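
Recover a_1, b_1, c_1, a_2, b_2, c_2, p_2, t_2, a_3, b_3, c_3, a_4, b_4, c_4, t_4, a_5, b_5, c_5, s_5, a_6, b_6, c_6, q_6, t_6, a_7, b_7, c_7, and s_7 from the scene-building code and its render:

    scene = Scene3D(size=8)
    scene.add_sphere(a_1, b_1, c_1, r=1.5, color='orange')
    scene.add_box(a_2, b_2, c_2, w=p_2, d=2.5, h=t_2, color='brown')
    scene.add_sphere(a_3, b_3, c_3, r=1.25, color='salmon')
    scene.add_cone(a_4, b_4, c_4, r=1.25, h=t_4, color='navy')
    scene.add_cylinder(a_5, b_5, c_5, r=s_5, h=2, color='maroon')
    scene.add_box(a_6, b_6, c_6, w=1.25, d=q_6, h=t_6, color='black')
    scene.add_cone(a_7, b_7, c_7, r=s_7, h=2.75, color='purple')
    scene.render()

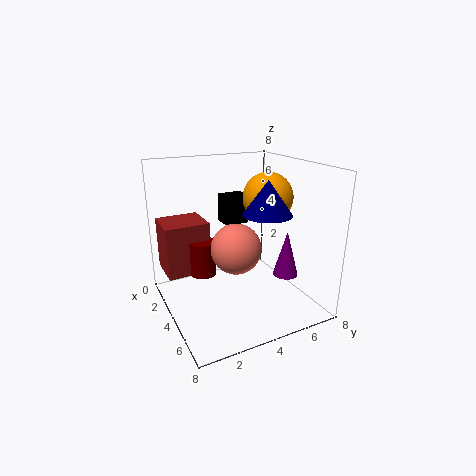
a_1 = 3; b_1 = 6.5; c_1 = 5.75; a_2 = 0.75; b_2 = 0.25; c_2 = 1.75; p_2 = 2.25; t_2 = 3; a_3 = 5.75; b_3 = 3; c_3 = 4.25; a_4 = 5.75; b_4 = 4.75; c_4 = 5.75; t_4 = 1.75; a_5 = 3; b_5 = 2.25; c_5 = 1.75; s_5 = 0.75; a_6 = 0.75; b_6 = 4.25; c_6 = 4; q_6 = 1.5; t_6 = 1.75; a_7 = 4.5; b_7 = 7; c_7 = 1.25; s_7 = 0.75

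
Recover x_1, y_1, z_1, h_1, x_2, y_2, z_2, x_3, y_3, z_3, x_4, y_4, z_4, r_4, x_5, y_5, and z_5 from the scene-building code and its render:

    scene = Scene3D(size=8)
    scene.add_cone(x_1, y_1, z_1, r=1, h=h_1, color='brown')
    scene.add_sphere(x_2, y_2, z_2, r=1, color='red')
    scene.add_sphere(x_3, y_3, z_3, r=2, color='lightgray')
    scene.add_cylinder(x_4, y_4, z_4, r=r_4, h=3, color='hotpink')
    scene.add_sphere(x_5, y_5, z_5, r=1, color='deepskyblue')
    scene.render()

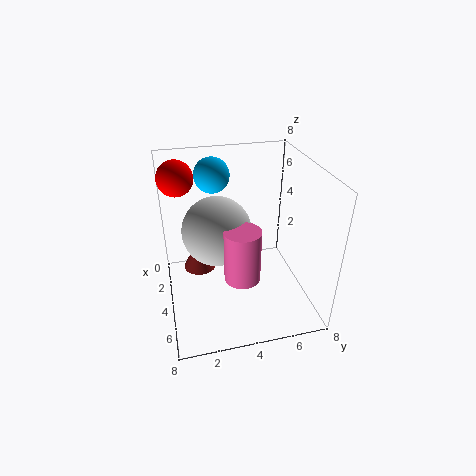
x_1 = 2
y_1 = 2
z_1 = 1
h_1 = 2
x_2 = 2
y_2 = 1
z_2 = 7
x_3 = 3
y_3 = 3
z_3 = 4
x_4 = 5
y_4 = 4
z_4 = 2
r_4 = 1
x_5 = 2
y_5 = 3
z_5 = 7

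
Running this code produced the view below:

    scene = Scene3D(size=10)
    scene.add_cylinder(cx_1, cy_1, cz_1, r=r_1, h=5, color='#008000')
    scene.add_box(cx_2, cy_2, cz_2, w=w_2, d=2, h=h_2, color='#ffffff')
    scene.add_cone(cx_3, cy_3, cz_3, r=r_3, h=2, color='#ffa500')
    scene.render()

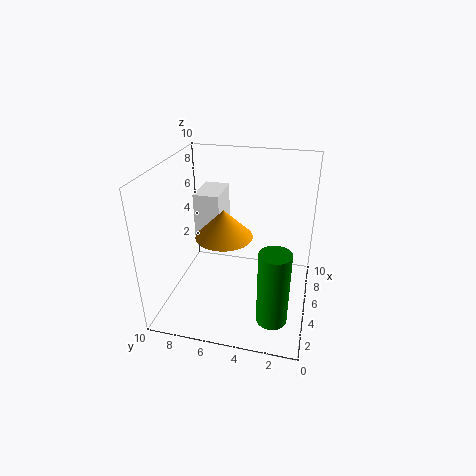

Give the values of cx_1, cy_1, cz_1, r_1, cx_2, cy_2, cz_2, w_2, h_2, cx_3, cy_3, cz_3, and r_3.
cx_1 = 2; cy_1 = 2; cz_1 = 1; r_1 = 1; cx_2 = 7; cy_2 = 7; cz_2 = 3; w_2 = 3; h_2 = 4; cx_3 = 5; cy_3 = 6; cz_3 = 5; r_3 = 2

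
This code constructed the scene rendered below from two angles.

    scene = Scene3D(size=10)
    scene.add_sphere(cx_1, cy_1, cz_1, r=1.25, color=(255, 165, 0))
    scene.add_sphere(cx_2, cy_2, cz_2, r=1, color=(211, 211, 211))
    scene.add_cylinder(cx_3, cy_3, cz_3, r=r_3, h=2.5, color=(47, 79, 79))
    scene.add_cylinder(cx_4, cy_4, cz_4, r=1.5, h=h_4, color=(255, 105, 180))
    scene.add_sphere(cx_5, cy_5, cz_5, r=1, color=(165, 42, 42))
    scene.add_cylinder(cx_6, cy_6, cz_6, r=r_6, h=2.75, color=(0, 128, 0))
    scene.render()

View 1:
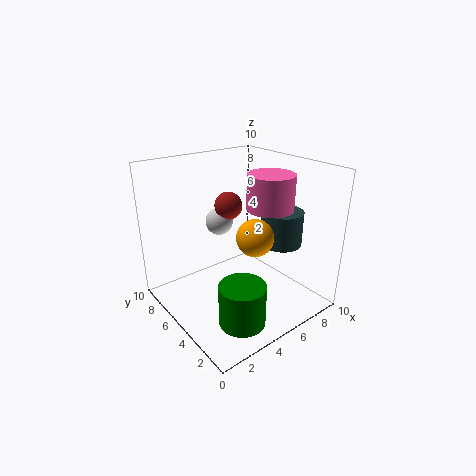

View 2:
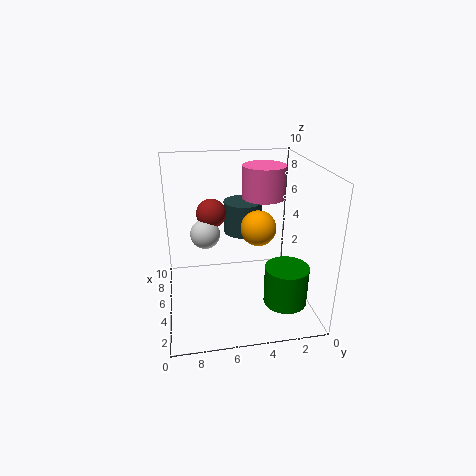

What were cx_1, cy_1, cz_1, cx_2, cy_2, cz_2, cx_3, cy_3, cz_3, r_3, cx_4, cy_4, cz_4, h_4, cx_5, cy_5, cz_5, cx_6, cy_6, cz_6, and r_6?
cx_1 = 5.25, cy_1 = 3.5, cz_1 = 5.5, cx_2 = 5, cy_2 = 7.25, cz_2 = 5.5, cx_3 = 8.25, cy_3 = 4, cz_3 = 4, r_3 = 1.5, cx_4 = 6, cy_4 = 3, cz_4 = 7.5, h_4 = 2.25, cx_5 = 5.5, cy_5 = 6.75, cz_5 = 6.75, cx_6 = 3, cy_6 = 2, cz_6 = 0.75, r_6 = 1.5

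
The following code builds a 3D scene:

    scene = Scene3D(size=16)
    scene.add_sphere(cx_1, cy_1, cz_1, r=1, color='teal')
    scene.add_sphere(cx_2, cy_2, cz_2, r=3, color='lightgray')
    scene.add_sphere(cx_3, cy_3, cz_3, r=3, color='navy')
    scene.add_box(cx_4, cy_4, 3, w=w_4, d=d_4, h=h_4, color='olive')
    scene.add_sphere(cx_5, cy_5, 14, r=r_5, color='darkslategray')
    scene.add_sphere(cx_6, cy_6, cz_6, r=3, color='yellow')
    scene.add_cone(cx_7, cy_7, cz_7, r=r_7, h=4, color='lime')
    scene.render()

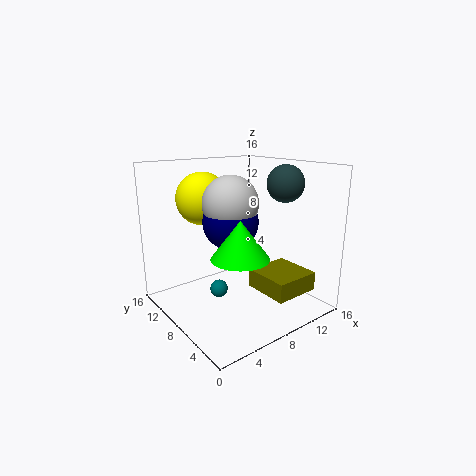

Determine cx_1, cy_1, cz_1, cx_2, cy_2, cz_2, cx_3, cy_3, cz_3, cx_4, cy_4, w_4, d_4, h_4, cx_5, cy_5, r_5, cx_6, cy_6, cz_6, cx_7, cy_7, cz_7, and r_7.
cx_1 = 6, cy_1 = 9, cz_1 = 2, cx_2 = 7, cy_2 = 8, cz_2 = 12, cx_3 = 7, cy_3 = 8, cz_3 = 10, cx_4 = 8, cy_4 = 1, w_4 = 5, d_4 = 5, h_4 = 2, cx_5 = 12, cy_5 = 5, r_5 = 2, cx_6 = 6, cy_6 = 12, cz_6 = 12, cx_7 = 6, cy_7 = 5, cz_7 = 7, r_7 = 3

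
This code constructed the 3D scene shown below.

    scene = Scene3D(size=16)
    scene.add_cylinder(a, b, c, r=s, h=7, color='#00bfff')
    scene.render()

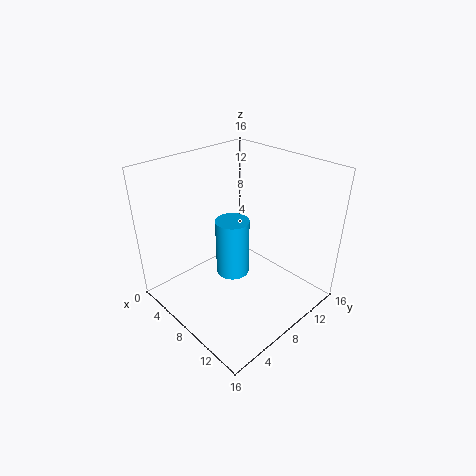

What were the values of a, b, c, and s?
a = 6, b = 9, c = 2, s = 2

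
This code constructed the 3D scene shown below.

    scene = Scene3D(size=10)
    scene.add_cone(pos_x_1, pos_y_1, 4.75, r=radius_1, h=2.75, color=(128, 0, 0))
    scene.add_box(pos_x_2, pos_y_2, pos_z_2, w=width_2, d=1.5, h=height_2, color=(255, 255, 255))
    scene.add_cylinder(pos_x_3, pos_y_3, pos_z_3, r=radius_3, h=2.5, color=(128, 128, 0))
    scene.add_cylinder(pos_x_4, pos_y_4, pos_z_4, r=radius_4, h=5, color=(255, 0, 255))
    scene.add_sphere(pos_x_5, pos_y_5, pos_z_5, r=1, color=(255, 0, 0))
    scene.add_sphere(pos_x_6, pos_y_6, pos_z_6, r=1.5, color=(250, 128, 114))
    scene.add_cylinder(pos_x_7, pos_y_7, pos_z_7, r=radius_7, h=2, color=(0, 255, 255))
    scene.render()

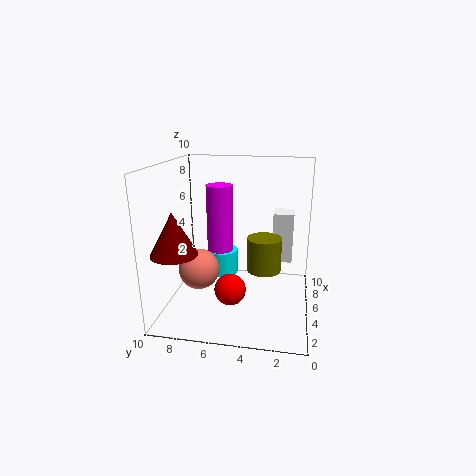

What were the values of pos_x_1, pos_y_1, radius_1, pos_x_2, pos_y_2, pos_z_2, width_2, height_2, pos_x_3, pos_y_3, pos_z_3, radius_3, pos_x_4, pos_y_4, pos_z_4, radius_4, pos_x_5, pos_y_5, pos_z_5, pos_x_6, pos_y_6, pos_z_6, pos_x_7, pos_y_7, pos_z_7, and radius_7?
pos_x_1 = 2, pos_y_1 = 8.5, radius_1 = 1.5, pos_x_2 = 7, pos_y_2 = 1.25, pos_z_2 = 2.5, width_2 = 1.75, height_2 = 3.75, pos_x_3 = 6, pos_y_3 = 3.25, pos_z_3 = 2.25, radius_3 = 1.25, pos_x_4 = 7, pos_y_4 = 6.75, pos_z_4 = 3.25, radius_4 = 1, pos_x_5 = 2.25, pos_y_5 = 5, pos_z_5 = 2.5, pos_x_6 = 5.25, pos_y_6 = 8, pos_z_6 = 2.25, pos_x_7 = 8.75, pos_y_7 = 7, pos_z_7 = 0.5, radius_7 = 1.25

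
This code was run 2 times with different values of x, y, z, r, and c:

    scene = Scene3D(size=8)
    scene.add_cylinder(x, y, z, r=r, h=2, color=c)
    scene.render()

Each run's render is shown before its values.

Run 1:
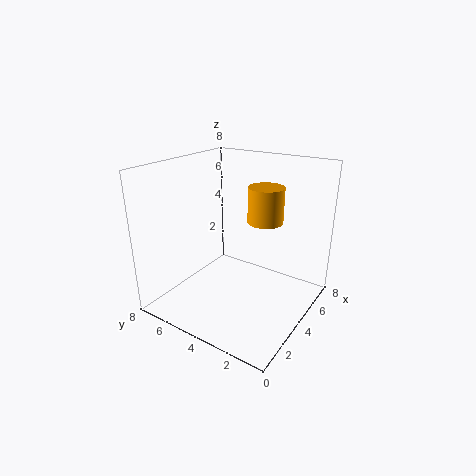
x = 5.25, y = 3, z = 4.75, r = 1, c = 'orange'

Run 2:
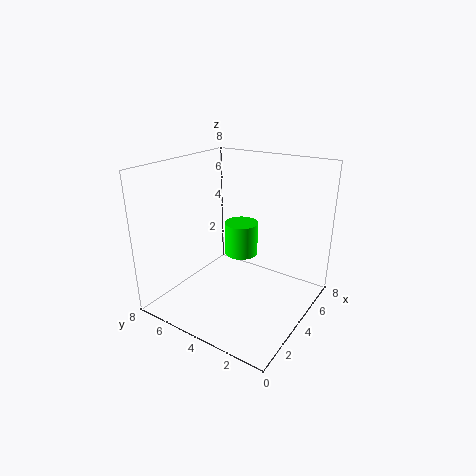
x = 5.5, y = 4.75, z = 2.25, r = 1, c = 'lime'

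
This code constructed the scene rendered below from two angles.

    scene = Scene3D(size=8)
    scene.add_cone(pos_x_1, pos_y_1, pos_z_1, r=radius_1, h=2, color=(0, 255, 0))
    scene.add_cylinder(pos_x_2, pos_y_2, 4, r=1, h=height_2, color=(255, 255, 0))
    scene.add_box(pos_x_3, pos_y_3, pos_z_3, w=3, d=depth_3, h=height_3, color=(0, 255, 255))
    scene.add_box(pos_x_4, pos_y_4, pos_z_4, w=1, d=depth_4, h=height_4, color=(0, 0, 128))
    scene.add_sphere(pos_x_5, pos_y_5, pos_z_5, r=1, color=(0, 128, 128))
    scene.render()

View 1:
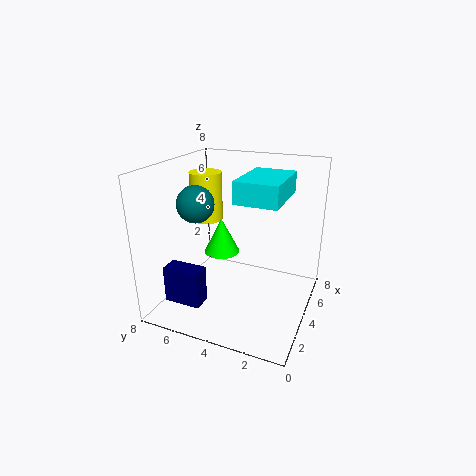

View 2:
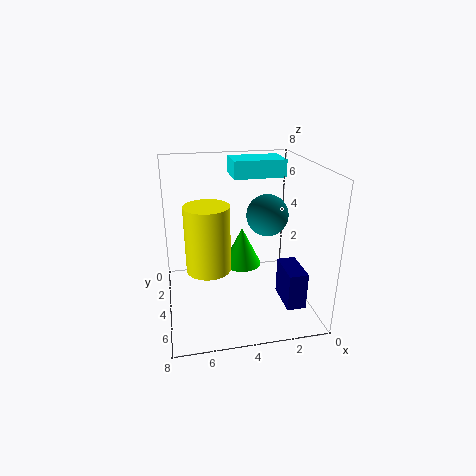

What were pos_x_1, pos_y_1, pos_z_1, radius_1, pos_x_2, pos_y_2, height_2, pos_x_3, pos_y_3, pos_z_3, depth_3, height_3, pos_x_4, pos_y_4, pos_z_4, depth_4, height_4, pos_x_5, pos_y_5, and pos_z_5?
pos_x_1 = 4
pos_y_1 = 5
pos_z_1 = 3
radius_1 = 1
pos_x_2 = 6
pos_y_2 = 7
height_2 = 3
pos_x_3 = 1
pos_y_3 = 1
pos_z_3 = 7
depth_3 = 2
height_3 = 1
pos_x_4 = 1
pos_y_4 = 5
pos_z_4 = 1
depth_4 = 2
height_4 = 2
pos_x_5 = 3
pos_y_5 = 6
pos_z_5 = 6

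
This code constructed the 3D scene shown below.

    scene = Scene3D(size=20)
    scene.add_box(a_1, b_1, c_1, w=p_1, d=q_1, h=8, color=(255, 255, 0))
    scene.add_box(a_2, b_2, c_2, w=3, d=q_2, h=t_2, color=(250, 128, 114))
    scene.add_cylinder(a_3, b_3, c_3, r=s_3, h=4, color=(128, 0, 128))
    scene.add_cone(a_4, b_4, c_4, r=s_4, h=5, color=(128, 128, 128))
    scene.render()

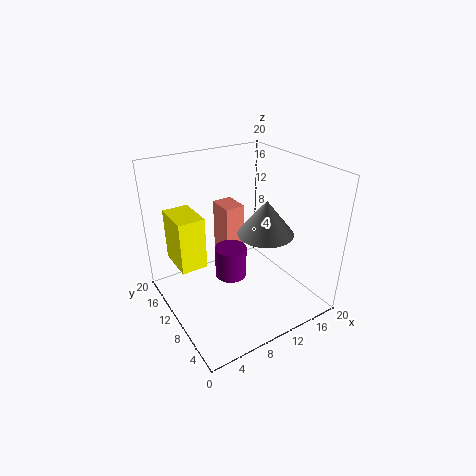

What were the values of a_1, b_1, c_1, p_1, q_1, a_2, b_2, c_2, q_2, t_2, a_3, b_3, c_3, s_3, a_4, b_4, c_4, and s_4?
a_1 = 3, b_1 = 14, c_1 = 4, p_1 = 4, q_1 = 6, a_2 = 10, b_2 = 13, c_2 = 5, q_2 = 4, t_2 = 8, a_3 = 7, b_3 = 7, c_3 = 7, s_3 = 2, a_4 = 14, b_4 = 9, c_4 = 10, s_4 = 4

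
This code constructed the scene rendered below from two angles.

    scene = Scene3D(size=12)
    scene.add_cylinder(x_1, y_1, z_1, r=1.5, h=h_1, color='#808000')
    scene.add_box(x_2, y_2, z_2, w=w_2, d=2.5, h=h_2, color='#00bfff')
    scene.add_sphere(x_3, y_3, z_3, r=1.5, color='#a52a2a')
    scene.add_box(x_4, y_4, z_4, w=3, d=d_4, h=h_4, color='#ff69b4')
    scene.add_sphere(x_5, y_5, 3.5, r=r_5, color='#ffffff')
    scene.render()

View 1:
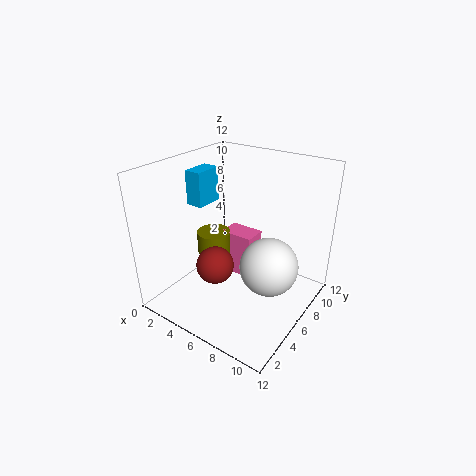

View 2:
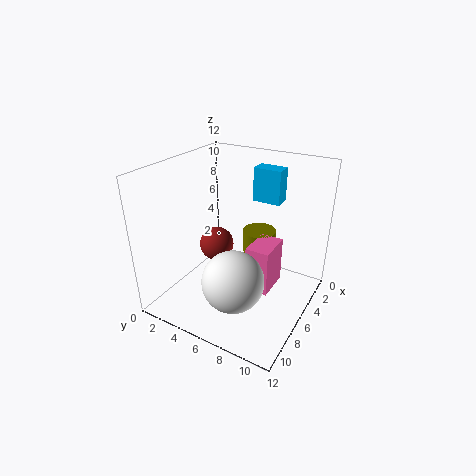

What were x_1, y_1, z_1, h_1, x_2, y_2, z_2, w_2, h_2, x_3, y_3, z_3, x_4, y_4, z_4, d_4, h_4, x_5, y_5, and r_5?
x_1 = 3
y_1 = 6.5
z_1 = 3.5
h_1 = 2
x_2 = 1
y_2 = 5.5
z_2 = 8
w_2 = 1.5
h_2 = 3
x_3 = 5.5
y_3 = 3.5
z_3 = 4.5
x_4 = 3.5
y_4 = 7
z_4 = 1.5
d_4 = 2
h_4 = 4
x_5 = 8.5
y_5 = 7
r_5 = 2.5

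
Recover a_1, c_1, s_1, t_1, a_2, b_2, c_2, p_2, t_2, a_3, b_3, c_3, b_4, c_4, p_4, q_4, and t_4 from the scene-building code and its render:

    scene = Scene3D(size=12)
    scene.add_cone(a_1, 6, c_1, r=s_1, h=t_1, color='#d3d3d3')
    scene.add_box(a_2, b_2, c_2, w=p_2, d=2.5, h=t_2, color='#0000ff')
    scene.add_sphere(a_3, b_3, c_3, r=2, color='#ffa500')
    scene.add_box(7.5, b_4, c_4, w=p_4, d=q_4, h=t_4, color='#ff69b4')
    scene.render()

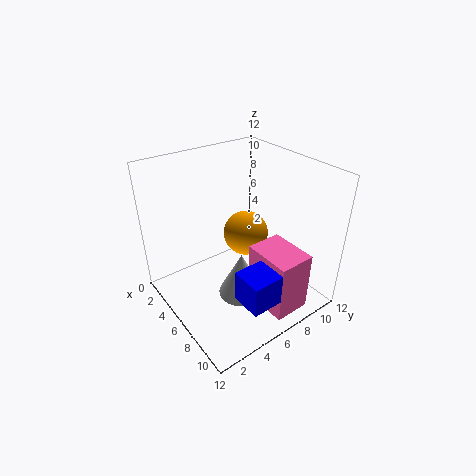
a_1 = 6.5; c_1 = 0.5; s_1 = 2; t_1 = 4; a_2 = 9; b_2 = 3.5; c_2 = 3; p_2 = 2.5; t_2 = 2.5; a_3 = 4.5; b_3 = 8; c_3 = 5; b_4 = 6; c_4 = 1; p_4 = 4; q_4 = 3; t_4 = 5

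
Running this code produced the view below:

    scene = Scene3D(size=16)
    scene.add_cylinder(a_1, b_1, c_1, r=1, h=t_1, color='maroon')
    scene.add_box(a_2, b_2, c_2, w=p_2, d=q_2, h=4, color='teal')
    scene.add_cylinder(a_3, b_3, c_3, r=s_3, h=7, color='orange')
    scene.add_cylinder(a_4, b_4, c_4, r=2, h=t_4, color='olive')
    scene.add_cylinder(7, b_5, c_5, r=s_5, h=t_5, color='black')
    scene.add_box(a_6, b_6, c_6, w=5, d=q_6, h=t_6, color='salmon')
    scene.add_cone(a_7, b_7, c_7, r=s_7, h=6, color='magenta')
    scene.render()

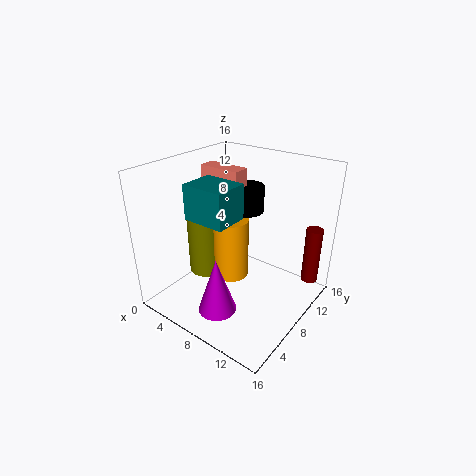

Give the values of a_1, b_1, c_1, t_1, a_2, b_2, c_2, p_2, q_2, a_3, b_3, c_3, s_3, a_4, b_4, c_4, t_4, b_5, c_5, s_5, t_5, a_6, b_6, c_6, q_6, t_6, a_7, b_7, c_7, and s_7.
a_1 = 14
b_1 = 15
c_1 = 1
t_1 = 7
a_2 = 3
b_2 = 5
c_2 = 10
p_2 = 5
q_2 = 4
a_3 = 7
b_3 = 8
c_3 = 3
s_3 = 2
a_4 = 4
b_4 = 7
c_4 = 3
t_4 = 7
b_5 = 11
c_5 = 10
s_5 = 2
t_5 = 3
a_6 = 2
b_6 = 9
c_6 = 11
q_6 = 2
t_6 = 4
a_7 = 9
b_7 = 3
c_7 = 2
s_7 = 2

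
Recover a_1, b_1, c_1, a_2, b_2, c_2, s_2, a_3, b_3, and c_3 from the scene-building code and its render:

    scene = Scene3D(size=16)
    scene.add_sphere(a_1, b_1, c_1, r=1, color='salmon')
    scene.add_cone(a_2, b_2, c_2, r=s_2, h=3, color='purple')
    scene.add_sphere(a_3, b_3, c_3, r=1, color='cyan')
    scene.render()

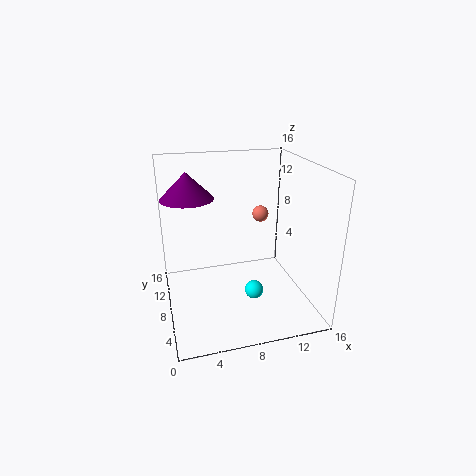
a_1 = 12, b_1 = 12, c_1 = 9, a_2 = 3, b_2 = 11, c_2 = 12, s_2 = 3, a_3 = 9, b_3 = 5, c_3 = 3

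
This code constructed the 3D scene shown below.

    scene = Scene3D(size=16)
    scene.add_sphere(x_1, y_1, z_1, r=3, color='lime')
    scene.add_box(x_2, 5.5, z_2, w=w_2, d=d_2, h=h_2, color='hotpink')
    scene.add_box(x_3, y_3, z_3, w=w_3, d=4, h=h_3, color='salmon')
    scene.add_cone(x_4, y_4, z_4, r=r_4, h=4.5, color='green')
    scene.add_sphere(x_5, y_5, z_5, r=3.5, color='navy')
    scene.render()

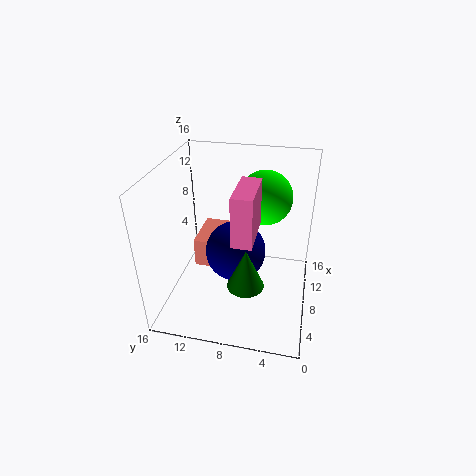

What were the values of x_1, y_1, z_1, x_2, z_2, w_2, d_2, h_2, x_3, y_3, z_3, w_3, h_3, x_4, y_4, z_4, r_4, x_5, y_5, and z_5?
x_1 = 10.5; y_1 = 5.5; z_1 = 12; x_2 = 2.5; z_2 = 10.5; w_2 = 5; d_2 = 2; h_2 = 5; x_3 = 8.5; y_3 = 9.5; z_3 = 3; w_3 = 5.5; h_3 = 3.5; x_4 = 5; y_4 = 6.5; z_4 = 4; r_4 = 2; x_5 = 9; y_5 = 8.5; z_5 = 5.5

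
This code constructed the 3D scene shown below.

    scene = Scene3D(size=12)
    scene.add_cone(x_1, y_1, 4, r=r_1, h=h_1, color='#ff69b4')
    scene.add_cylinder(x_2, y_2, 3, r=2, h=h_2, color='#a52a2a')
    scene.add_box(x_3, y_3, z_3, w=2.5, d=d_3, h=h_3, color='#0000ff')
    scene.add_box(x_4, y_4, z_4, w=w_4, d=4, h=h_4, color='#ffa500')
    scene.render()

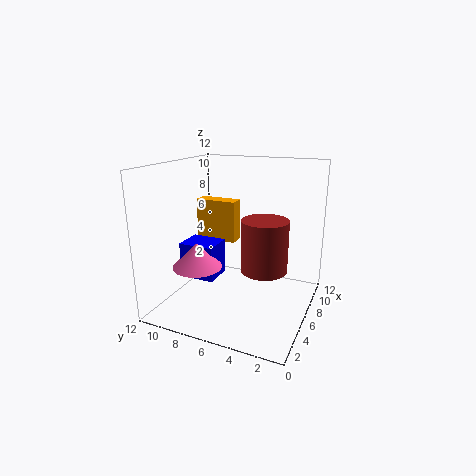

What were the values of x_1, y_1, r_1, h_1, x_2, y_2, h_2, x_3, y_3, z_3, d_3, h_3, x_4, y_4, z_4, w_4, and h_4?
x_1 = 3.5, y_1 = 8.5, r_1 = 2, h_1 = 2, x_2 = 7, y_2 = 4, h_2 = 4.5, x_3 = 4, y_3 = 7.5, z_3 = 2.5, d_3 = 3, h_3 = 3, x_4 = 9.5, y_4 = 8, z_4 = 4, w_4 = 1.5, h_4 = 4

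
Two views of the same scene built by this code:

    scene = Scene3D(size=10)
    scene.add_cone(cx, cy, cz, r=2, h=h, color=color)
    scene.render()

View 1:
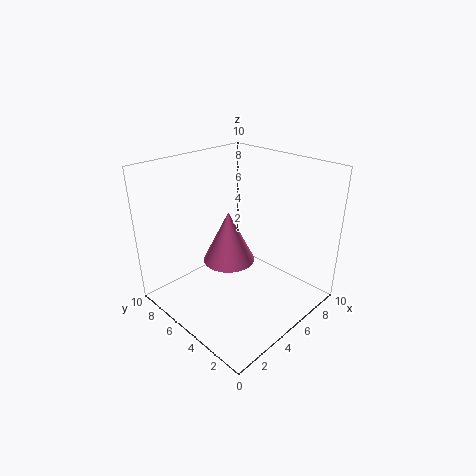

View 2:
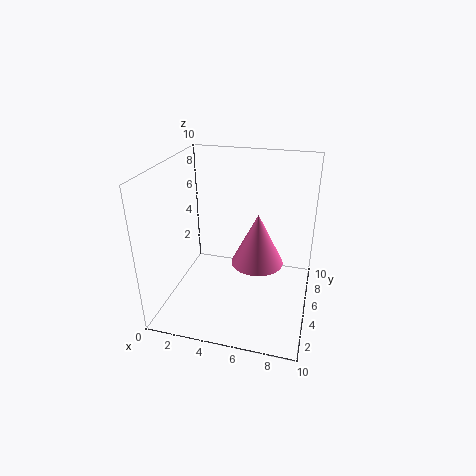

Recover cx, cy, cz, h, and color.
cx = 6
cy = 7
cz = 2
h = 4
color = 'hotpink'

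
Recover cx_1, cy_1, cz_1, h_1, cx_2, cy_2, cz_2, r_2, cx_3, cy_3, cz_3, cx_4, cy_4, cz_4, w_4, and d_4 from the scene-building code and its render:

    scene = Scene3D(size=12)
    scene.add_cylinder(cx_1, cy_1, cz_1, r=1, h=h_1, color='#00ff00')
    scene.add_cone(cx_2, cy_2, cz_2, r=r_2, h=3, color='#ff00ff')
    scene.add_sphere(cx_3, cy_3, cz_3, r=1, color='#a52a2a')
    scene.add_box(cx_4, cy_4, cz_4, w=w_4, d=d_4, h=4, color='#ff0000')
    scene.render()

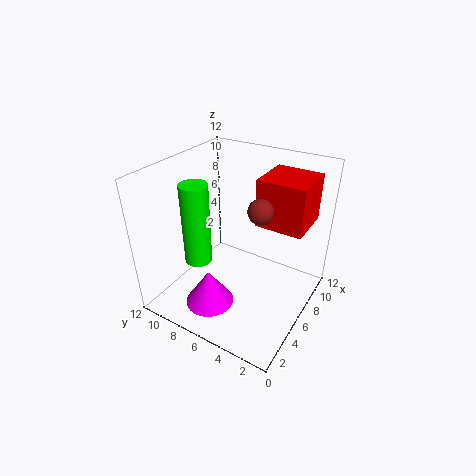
cx_1 = 2; cy_1 = 7; cz_1 = 6; h_1 = 6; cx_2 = 3; cy_2 = 7; cz_2 = 1; r_2 = 2; cx_3 = 6; cy_3 = 4; cz_3 = 9; cx_4 = 7; cy_4 = 1; cz_4 = 7; w_4 = 4; d_4 = 4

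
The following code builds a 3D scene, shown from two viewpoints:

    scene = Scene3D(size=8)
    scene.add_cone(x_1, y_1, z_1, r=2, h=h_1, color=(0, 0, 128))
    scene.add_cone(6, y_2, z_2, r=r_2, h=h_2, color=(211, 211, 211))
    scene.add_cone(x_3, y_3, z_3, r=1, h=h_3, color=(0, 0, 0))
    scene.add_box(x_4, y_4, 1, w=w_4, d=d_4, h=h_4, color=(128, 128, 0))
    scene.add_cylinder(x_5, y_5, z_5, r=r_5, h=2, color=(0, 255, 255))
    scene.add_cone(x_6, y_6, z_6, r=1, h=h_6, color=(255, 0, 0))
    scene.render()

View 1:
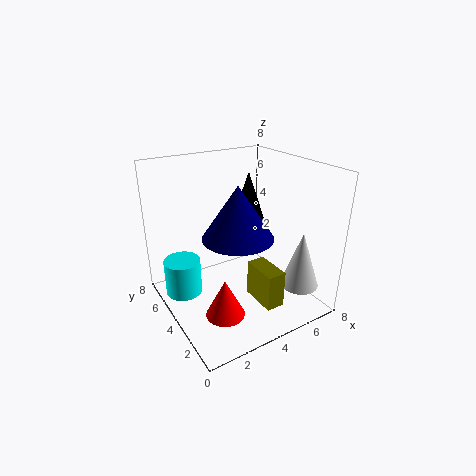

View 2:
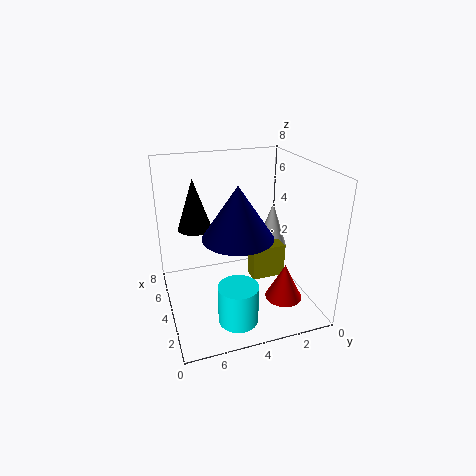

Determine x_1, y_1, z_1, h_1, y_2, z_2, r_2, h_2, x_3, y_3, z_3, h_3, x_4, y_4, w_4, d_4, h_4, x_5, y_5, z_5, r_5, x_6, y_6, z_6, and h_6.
x_1 = 4, y_1 = 4, z_1 = 4, h_1 = 3, y_2 = 1, z_2 = 2, r_2 = 1, h_2 = 3, x_3 = 6, y_3 = 6, z_3 = 4, h_3 = 3, x_4 = 4, y_4 = 1, w_4 = 1, d_4 = 2, h_4 = 2, x_5 = 1, y_5 = 5, z_5 = 1, r_5 = 1, x_6 = 2, y_6 = 2, z_6 = 1, h_6 = 2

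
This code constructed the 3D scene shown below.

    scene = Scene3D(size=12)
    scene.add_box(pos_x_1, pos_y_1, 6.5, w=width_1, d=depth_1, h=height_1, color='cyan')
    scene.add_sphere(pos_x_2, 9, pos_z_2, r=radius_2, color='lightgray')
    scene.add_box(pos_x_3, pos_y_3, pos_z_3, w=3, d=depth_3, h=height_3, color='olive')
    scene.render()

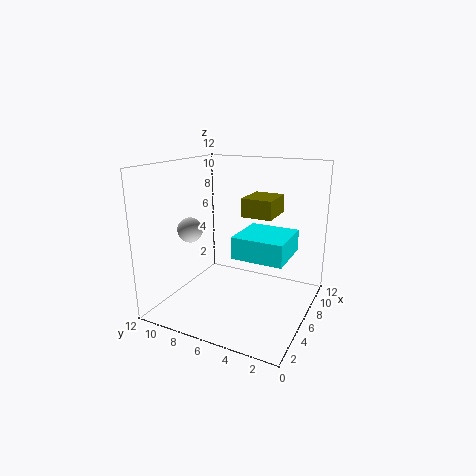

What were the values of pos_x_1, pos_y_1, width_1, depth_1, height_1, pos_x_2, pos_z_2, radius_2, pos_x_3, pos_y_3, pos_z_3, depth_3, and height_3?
pos_x_1 = 1, pos_y_1 = 0.5, width_1 = 3.5, depth_1 = 3.5, height_1 = 1.5, pos_x_2 = 3.5, pos_z_2 = 7, radius_2 = 1, pos_x_3 = 5.5, pos_y_3 = 3, pos_z_3 = 8, depth_3 = 2.5, height_3 = 1.5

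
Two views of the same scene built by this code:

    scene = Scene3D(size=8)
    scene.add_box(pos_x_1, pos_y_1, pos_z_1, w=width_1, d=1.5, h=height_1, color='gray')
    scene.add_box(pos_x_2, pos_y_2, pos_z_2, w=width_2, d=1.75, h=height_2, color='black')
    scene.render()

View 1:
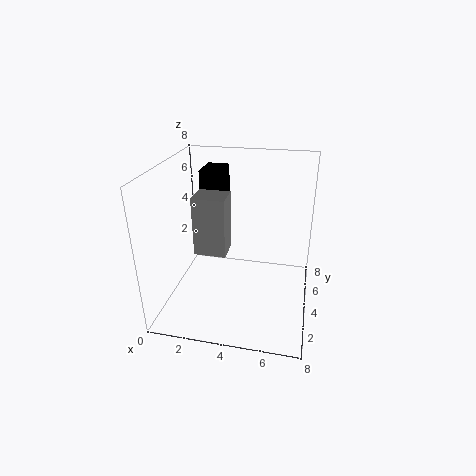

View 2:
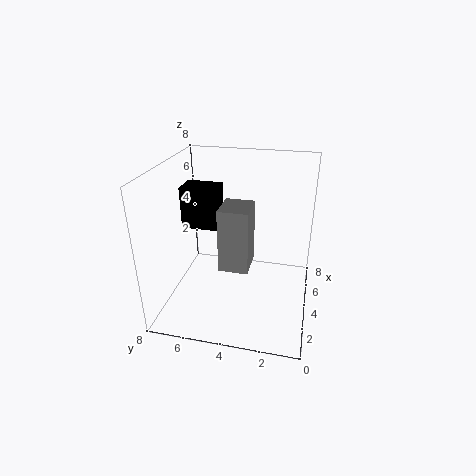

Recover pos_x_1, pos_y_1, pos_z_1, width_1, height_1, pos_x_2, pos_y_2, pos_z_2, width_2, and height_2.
pos_x_1 = 1.75; pos_y_1 = 3; pos_z_1 = 3.25; width_1 = 1.75; height_1 = 3.25; pos_x_2 = 1.75; pos_y_2 = 4.5; pos_z_2 = 5.5; width_2 = 1.25; height_2 = 2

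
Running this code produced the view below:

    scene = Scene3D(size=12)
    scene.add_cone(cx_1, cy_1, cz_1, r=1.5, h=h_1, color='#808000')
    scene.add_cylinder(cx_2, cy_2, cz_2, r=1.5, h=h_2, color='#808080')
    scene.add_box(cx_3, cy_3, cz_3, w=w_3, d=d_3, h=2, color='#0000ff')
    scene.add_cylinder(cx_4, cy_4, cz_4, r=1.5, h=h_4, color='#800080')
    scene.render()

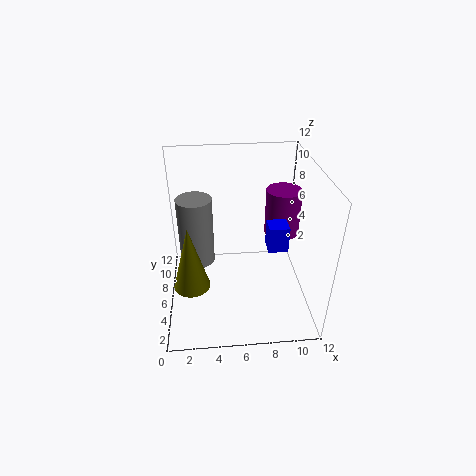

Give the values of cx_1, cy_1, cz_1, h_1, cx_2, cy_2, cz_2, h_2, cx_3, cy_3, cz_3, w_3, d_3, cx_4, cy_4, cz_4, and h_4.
cx_1 = 2
cy_1 = 4.5
cz_1 = 2.5
h_1 = 5.5
cx_2 = 2.5
cy_2 = 7.5
cz_2 = 3
h_2 = 6
cx_3 = 8
cy_3 = 3
cz_3 = 6.5
w_3 = 1.5
d_3 = 1.5
cx_4 = 10
cy_4 = 7.5
cz_4 = 5.5
h_4 = 4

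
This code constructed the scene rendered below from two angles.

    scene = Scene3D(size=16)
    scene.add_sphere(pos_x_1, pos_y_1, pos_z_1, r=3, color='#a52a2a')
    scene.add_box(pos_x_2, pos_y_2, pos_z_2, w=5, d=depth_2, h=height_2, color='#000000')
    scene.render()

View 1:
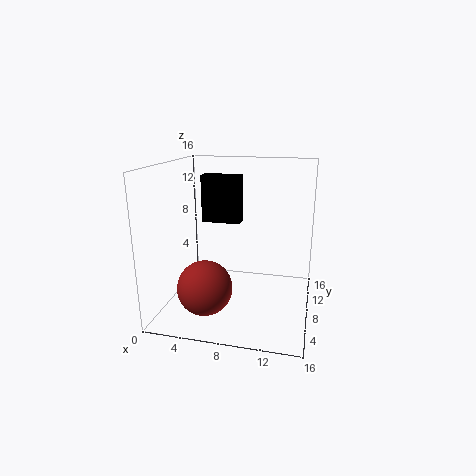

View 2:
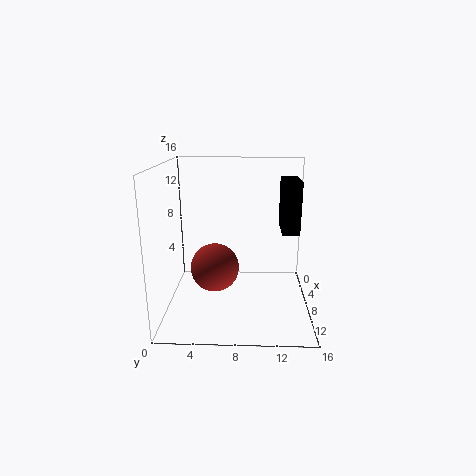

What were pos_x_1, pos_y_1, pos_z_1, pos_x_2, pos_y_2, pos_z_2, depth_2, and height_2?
pos_x_1 = 5, pos_y_1 = 5, pos_z_1 = 3, pos_x_2 = 2, pos_y_2 = 13, pos_z_2 = 8, depth_2 = 2, height_2 = 6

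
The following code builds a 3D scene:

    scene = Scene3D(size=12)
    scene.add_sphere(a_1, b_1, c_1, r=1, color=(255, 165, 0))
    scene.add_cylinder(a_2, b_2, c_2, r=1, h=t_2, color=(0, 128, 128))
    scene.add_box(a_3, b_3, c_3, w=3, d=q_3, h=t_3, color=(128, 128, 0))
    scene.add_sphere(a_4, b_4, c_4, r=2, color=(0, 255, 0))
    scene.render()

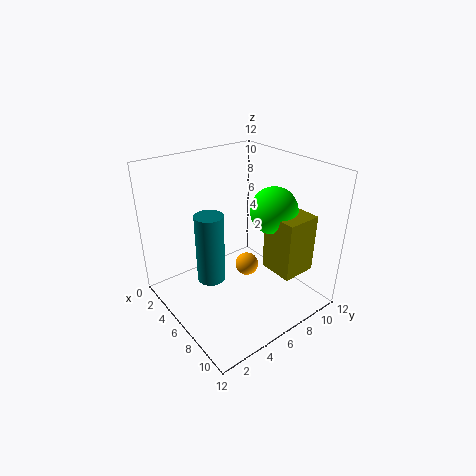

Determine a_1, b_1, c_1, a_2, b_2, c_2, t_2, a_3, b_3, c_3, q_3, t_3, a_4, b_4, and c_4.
a_1 = 6, b_1 = 7, c_1 = 3, a_2 = 8, b_2 = 2, c_2 = 5, t_2 = 5, a_3 = 7, b_3 = 8, c_3 = 3, q_3 = 3, t_3 = 5, a_4 = 7, b_4 = 9, c_4 = 8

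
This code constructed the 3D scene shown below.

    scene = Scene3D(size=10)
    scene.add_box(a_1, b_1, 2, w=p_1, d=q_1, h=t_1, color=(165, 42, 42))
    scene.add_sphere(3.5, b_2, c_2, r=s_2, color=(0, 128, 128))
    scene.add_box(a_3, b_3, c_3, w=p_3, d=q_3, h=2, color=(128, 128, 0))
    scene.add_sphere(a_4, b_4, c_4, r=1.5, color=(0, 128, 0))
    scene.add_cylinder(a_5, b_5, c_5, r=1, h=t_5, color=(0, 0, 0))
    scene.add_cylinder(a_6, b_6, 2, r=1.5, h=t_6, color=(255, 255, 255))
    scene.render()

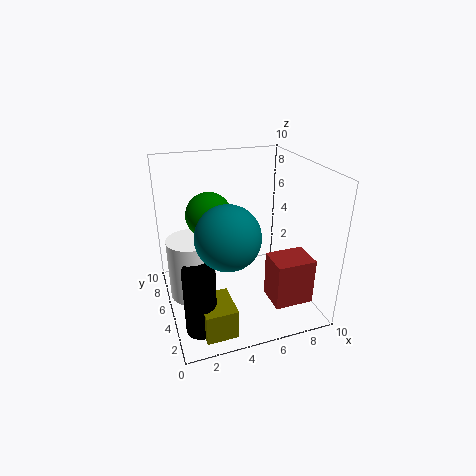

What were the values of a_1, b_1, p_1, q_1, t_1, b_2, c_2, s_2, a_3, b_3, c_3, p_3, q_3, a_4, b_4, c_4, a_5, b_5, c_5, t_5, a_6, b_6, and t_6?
a_1 = 6, b_1 = 0.5, p_1 = 2.5, q_1 = 2, t_1 = 3, b_2 = 2.5, c_2 = 6.5, s_2 = 2, a_3 = 1.5, b_3 = 0.5, c_3 = 0.5, p_3 = 2, q_3 = 2.5, a_4 = 3, b_4 = 5, c_4 = 7, a_5 = 1.5, b_5 = 2, c_5 = 0.5, t_5 = 4.5, a_6 = 1.5, b_6 = 4, t_6 = 4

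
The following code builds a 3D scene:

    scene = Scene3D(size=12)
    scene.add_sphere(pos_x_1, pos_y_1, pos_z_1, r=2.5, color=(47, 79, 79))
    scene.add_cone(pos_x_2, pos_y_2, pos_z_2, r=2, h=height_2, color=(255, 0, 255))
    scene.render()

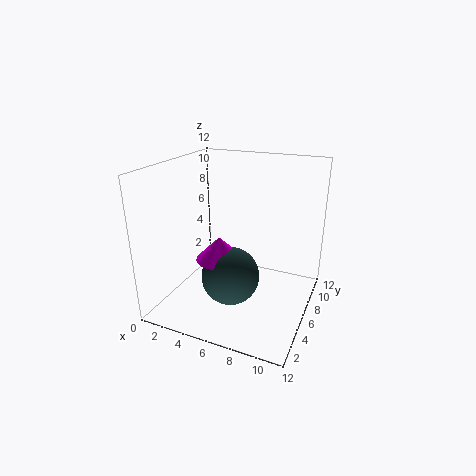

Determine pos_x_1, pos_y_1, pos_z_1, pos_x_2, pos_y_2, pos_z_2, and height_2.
pos_x_1 = 5.5
pos_y_1 = 5.5
pos_z_1 = 2.5
pos_x_2 = 4.5
pos_y_2 = 5.5
pos_z_2 = 4
height_2 = 2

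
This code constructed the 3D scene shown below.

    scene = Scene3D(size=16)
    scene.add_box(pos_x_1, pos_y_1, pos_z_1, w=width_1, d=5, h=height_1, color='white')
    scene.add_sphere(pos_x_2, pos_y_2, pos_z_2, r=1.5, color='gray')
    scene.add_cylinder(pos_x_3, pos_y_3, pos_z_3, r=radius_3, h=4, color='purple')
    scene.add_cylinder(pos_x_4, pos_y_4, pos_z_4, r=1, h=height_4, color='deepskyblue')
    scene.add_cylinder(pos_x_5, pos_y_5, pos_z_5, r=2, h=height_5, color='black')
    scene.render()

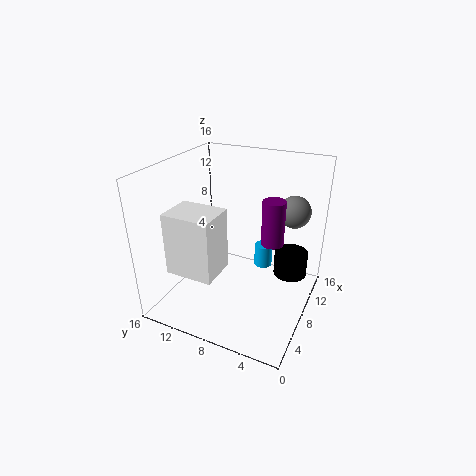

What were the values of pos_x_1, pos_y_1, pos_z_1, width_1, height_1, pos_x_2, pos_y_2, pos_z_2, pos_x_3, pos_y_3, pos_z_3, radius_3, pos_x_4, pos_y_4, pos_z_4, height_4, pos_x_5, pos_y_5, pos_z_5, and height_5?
pos_x_1 = 1.5, pos_y_1 = 8, pos_z_1 = 6, width_1 = 4, height_1 = 6.5, pos_x_2 = 6.5, pos_y_2 = 1.5, pos_z_2 = 13, pos_x_3 = 3.5, pos_y_3 = 2.5, pos_z_3 = 11, radius_3 = 1, pos_x_4 = 9.5, pos_y_4 = 5.5, pos_z_4 = 4.5, height_4 = 2.5, pos_x_5 = 12.5, pos_y_5 = 3, pos_z_5 = 2, height_5 = 3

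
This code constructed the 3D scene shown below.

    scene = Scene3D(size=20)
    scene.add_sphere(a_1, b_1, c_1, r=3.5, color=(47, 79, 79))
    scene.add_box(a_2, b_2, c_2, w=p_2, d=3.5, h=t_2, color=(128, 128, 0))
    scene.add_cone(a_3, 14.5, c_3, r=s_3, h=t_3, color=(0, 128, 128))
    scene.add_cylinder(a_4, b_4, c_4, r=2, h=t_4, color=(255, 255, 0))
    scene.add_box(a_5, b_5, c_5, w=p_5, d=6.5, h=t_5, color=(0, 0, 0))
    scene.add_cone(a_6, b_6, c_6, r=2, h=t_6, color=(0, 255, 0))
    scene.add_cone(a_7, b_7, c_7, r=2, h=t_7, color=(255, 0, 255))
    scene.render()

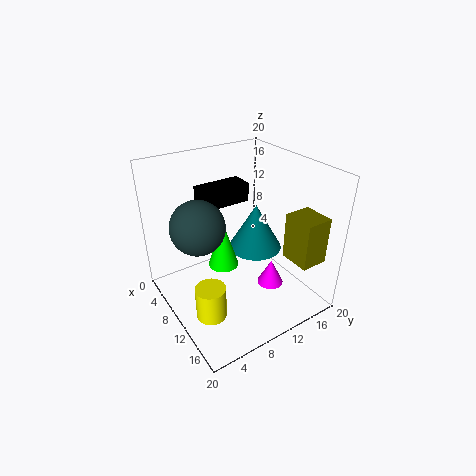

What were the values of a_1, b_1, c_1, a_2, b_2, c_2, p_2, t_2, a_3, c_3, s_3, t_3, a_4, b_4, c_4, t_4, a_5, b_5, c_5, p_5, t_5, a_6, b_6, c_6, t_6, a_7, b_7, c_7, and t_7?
a_1 = 10, b_1 = 4, c_1 = 13.5, a_2 = 16, b_2 = 13, c_2 = 9.5, p_2 = 4, t_2 = 6, a_3 = 8, c_3 = 6, s_3 = 4, t_3 = 7, a_4 = 13.5, b_4 = 3.5, c_4 = 2, t_4 = 4.5, a_5 = 6.5, b_5 = 5.5, c_5 = 15, p_5 = 3, t_5 = 2.5, a_6 = 11, b_6 = 7, c_6 = 7.5, t_6 = 6.5, a_7 = 11, b_7 = 15.5, c_7 = 0.5, t_7 = 4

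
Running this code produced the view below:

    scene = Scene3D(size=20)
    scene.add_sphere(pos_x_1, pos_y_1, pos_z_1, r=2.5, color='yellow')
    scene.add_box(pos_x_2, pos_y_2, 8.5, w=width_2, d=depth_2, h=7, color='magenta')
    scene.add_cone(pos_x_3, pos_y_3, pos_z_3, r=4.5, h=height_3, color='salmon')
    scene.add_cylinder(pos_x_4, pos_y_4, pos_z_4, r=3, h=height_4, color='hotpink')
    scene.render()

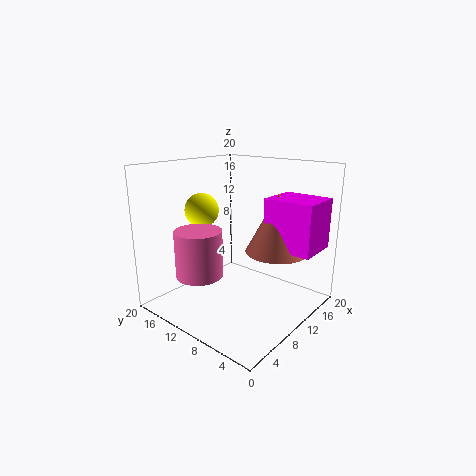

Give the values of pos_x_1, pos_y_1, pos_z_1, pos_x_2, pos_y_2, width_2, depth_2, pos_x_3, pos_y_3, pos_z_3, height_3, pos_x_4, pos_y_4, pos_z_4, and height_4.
pos_x_1 = 9.5; pos_y_1 = 16.5; pos_z_1 = 13; pos_x_2 = 12.5; pos_y_2 = 0.5; width_2 = 6; depth_2 = 7; pos_x_3 = 14.5; pos_y_3 = 6.5; pos_z_3 = 7.5; height_3 = 8.5; pos_x_4 = 3.5; pos_y_4 = 11; pos_z_4 = 6.5; height_4 = 6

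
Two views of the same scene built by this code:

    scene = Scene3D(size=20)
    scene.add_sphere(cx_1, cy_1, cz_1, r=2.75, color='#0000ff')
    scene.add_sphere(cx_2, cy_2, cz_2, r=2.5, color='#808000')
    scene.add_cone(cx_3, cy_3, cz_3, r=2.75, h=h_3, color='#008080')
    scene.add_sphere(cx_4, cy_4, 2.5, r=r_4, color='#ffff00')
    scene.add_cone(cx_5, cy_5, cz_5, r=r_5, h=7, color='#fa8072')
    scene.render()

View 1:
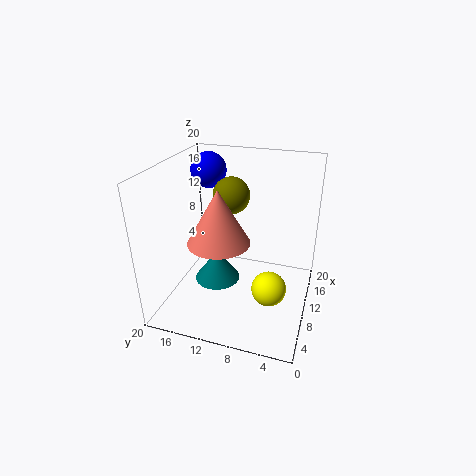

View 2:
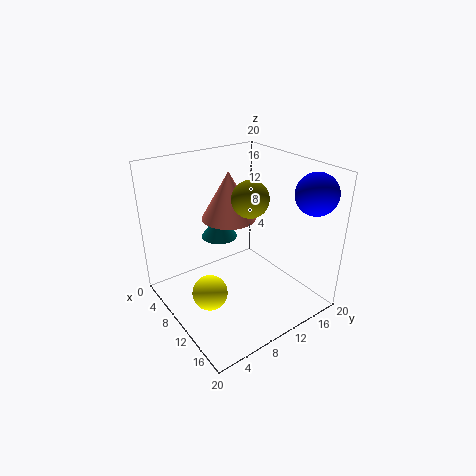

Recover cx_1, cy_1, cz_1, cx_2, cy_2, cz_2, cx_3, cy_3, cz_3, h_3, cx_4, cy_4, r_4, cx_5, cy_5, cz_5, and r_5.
cx_1 = 17
cy_1 = 17
cz_1 = 17
cx_2 = 11
cy_2 = 11.25
cz_2 = 15.75
cx_3 = 4
cy_3 = 10.75
cz_3 = 7.5
h_3 = 3.75
cx_4 = 9.75
cy_4 = 5.25
r_4 = 2.5
cx_5 = 6
cy_5 = 11.25
cz_5 = 11.25
r_5 = 4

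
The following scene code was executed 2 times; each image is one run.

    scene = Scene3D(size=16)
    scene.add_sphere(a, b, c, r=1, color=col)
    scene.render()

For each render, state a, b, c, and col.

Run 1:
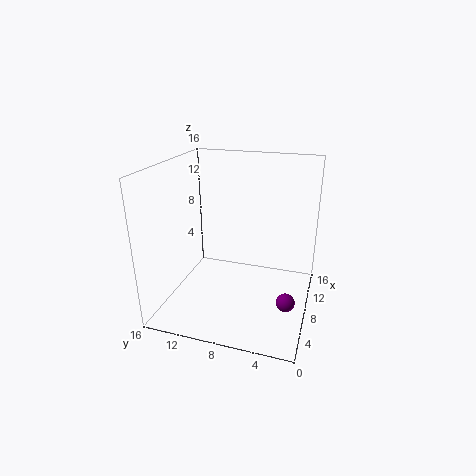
a = 6
b = 2
c = 2
col = 'purple'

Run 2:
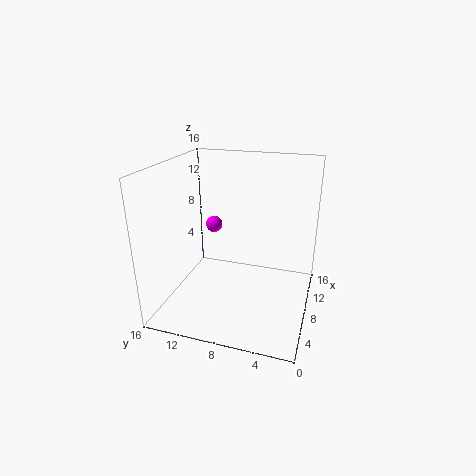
a = 11
b = 12
c = 8
col = 'magenta'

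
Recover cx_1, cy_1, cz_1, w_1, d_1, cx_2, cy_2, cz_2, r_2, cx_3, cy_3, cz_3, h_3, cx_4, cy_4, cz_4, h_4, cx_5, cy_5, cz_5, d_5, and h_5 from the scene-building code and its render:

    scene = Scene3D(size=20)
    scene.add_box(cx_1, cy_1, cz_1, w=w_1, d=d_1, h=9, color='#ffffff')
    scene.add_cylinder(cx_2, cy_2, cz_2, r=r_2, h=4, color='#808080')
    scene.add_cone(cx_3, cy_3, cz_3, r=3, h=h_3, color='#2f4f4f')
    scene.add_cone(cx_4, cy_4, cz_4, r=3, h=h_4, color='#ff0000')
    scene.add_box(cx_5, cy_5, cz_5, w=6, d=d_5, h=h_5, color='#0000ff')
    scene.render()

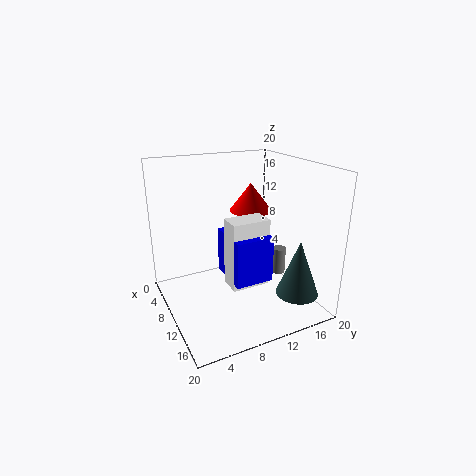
cx_1 = 12; cy_1 = 7; cz_1 = 5; w_1 = 3; d_1 = 5; cx_2 = 10; cy_2 = 17; cz_2 = 3; r_2 = 1; cx_3 = 15; cy_3 = 17; cz_3 = 2; h_3 = 8; cx_4 = 8; cy_4 = 13; cz_4 = 13; h_4 = 4; cx_5 = 10; cy_5 = 7; cz_5 = 6; d_5 = 5; h_5 = 6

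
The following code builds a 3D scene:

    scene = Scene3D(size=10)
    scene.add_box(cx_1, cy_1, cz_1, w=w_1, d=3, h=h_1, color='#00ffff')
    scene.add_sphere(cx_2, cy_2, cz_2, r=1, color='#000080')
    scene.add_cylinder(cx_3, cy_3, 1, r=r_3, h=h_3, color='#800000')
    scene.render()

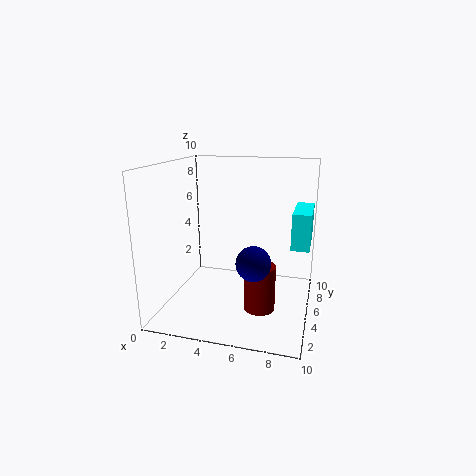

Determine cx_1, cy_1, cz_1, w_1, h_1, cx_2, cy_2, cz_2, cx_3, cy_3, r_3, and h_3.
cx_1 = 9
cy_1 = 1
cz_1 = 6
w_1 = 1
h_1 = 2
cx_2 = 7
cy_2 = 1
cz_2 = 5
cx_3 = 7
cy_3 = 3
r_3 = 1
h_3 = 3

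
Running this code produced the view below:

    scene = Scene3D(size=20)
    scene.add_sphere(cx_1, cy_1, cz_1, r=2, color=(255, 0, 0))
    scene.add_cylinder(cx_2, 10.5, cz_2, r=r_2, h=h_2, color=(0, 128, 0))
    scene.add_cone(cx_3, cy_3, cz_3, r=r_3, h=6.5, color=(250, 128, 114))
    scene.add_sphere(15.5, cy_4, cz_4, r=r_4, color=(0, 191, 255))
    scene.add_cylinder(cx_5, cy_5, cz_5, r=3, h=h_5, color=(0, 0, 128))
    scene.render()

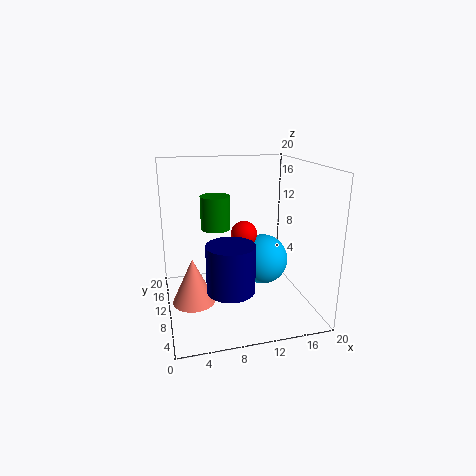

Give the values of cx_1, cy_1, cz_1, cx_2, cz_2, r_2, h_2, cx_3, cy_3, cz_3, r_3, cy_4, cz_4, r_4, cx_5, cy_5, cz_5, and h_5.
cx_1 = 12
cy_1 = 14
cz_1 = 9
cx_2 = 7
cz_2 = 11.5
r_2 = 2
h_2 = 4.5
cx_3 = 3.5
cy_3 = 10
cz_3 = 1
r_3 = 3
cy_4 = 15
cz_4 = 4
r_4 = 4
cx_5 = 7.5
cy_5 = 4
cz_5 = 5.5
h_5 = 6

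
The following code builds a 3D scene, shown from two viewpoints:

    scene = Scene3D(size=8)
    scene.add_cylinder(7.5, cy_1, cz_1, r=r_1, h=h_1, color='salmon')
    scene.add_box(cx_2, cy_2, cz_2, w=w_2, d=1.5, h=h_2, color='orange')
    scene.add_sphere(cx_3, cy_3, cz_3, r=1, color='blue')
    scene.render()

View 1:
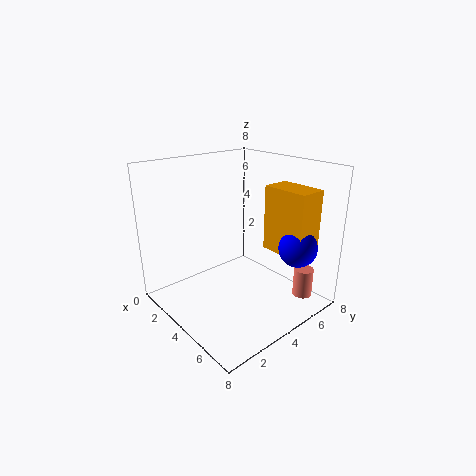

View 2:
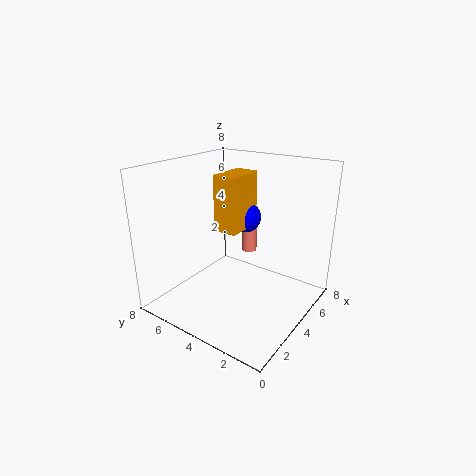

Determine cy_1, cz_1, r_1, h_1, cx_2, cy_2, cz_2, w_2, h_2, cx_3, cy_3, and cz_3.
cy_1 = 5.5; cz_1 = 1.5; r_1 = 0.5; h_1 = 1.5; cx_2 = 5; cy_2 = 5; cz_2 = 3.5; w_2 = 2.5; h_2 = 3.5; cx_3 = 7; cy_3 = 5.5; cz_3 = 4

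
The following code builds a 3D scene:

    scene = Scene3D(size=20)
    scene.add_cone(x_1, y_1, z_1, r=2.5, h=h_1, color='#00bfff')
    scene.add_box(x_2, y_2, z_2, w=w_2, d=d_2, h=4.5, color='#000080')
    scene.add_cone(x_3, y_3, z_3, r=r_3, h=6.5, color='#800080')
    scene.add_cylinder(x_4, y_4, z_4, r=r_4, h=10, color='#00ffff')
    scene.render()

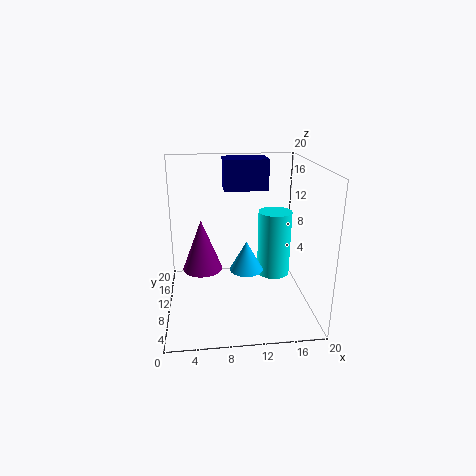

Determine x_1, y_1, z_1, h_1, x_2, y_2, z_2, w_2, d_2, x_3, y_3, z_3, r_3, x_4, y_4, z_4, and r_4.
x_1 = 11.5, y_1 = 12, z_1 = 4, h_1 = 4.5, x_2 = 8.5, y_2 = 14, z_2 = 15.5, w_2 = 6.5, d_2 = 4.5, x_3 = 5, y_3 = 6.5, z_3 = 7.5, r_3 = 2.5, x_4 = 16, y_4 = 13.5, z_4 = 2.5, r_4 = 2.5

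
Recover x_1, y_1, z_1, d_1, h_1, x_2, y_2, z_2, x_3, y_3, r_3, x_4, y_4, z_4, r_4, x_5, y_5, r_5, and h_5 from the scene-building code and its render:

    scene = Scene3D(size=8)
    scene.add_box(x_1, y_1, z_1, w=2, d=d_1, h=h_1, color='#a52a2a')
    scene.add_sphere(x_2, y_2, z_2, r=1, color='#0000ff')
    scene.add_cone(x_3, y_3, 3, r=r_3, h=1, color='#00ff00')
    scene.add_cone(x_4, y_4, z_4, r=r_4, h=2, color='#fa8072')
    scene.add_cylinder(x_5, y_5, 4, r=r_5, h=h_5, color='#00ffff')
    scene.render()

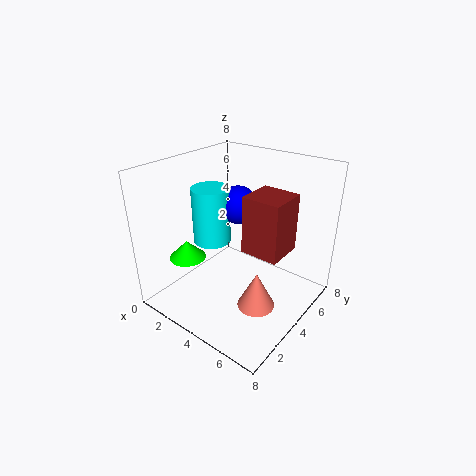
x_1 = 5; y_1 = 3; z_1 = 4; d_1 = 2; h_1 = 3; x_2 = 4; y_2 = 4; z_2 = 6; x_3 = 2; y_3 = 2; r_3 = 1; x_4 = 6; y_4 = 3; z_4 = 1; r_4 = 1; x_5 = 3; y_5 = 3; r_5 = 1; h_5 = 3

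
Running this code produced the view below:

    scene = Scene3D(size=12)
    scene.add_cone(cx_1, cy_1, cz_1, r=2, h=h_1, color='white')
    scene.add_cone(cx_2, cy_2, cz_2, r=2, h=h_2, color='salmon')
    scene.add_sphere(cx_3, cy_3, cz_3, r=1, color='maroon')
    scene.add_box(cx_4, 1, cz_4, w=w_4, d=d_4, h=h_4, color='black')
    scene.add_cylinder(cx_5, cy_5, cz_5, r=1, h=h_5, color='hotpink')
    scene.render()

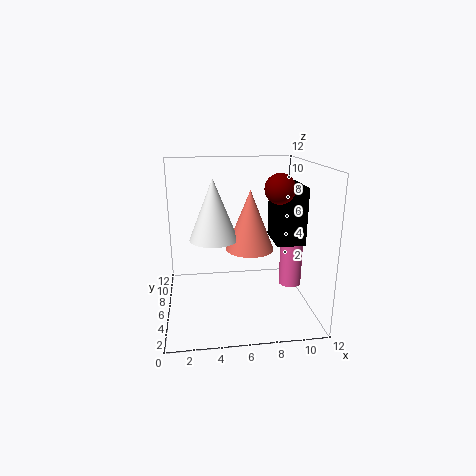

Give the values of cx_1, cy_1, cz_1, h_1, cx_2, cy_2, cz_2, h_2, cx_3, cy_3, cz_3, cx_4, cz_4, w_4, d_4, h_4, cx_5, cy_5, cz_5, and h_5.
cx_1 = 4
cy_1 = 6
cz_1 = 6
h_1 = 5
cx_2 = 7
cy_2 = 6
cz_2 = 5
h_2 = 5
cx_3 = 8
cy_3 = 1
cz_3 = 11
cx_4 = 8
cz_4 = 7
w_4 = 2
d_4 = 3
h_4 = 4
cx_5 = 11
cy_5 = 7
cz_5 = 1
h_5 = 6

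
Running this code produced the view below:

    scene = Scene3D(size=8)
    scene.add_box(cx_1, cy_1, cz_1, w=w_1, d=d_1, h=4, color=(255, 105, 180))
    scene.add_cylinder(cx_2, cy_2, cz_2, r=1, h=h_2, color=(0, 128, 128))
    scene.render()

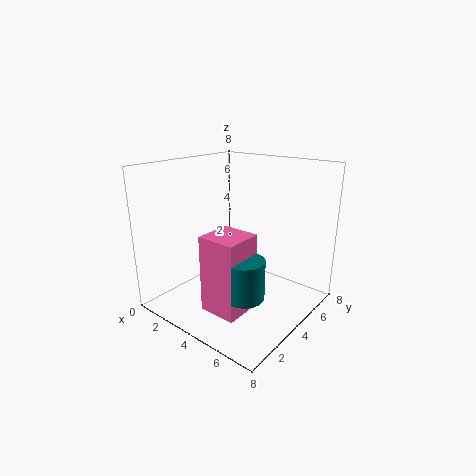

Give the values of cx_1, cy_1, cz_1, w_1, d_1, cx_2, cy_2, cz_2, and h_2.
cx_1 = 4
cy_1 = 1
cz_1 = 1
w_1 = 2
d_1 = 2
cx_2 = 6
cy_2 = 2
cz_2 = 2
h_2 = 2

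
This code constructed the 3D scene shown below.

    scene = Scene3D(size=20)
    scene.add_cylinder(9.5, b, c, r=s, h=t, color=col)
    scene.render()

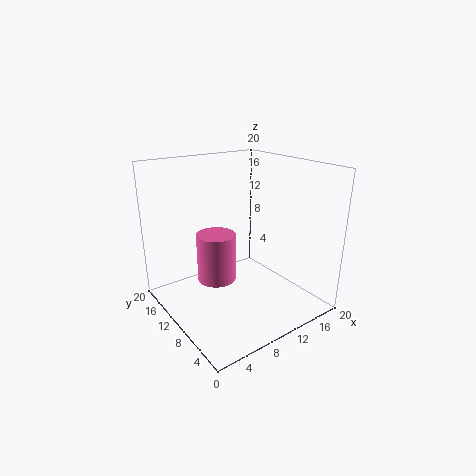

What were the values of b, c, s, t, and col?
b = 15
c = 1.5
s = 3
t = 7.5
col = 'hotpink'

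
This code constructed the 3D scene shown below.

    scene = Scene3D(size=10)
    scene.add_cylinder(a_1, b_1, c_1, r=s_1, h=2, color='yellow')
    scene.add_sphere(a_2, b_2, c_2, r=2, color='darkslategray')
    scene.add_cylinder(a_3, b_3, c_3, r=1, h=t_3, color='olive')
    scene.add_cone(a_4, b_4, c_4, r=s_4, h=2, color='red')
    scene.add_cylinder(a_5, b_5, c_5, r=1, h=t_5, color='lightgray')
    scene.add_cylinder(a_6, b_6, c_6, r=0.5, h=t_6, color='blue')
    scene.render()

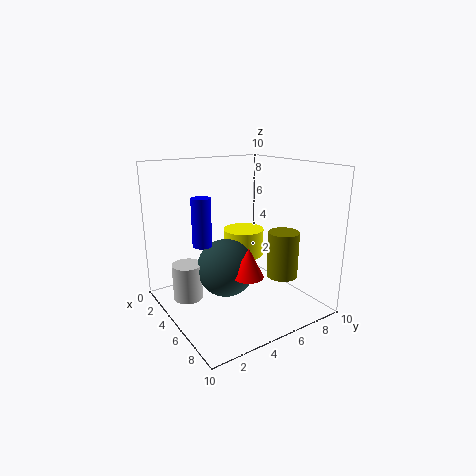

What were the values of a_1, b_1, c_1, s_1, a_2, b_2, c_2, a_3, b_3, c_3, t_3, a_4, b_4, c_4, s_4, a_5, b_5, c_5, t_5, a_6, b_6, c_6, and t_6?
a_1 = 3.5
b_1 = 6.5
c_1 = 3
s_1 = 1.5
a_2 = 5
b_2 = 4
c_2 = 3
a_3 = 8
b_3 = 6.5
c_3 = 3
t_3 = 3
a_4 = 7
b_4 = 4.5
c_4 = 3
s_4 = 1
a_5 = 4
b_5 = 1.5
c_5 = 1
t_5 = 2.5
a_6 = 8.5
b_6 = 0.5
c_6 = 6.5
t_6 = 2.5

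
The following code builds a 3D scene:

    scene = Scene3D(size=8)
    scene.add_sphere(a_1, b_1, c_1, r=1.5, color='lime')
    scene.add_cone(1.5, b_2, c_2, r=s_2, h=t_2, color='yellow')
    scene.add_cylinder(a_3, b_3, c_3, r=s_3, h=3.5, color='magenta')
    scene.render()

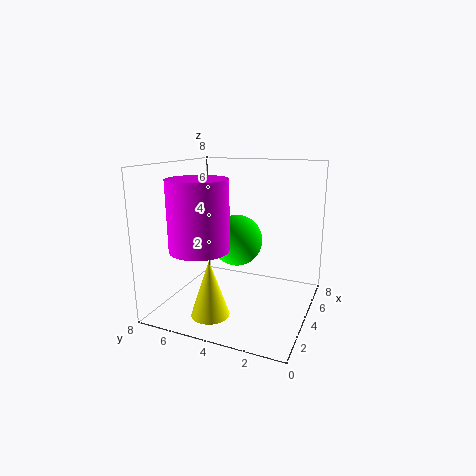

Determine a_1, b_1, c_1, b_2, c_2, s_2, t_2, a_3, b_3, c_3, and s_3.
a_1 = 5, b_1 = 4.5, c_1 = 3.5, b_2 = 4.5, c_2 = 0.5, s_2 = 1, t_2 = 3, a_3 = 1.5, b_3 = 5, c_3 = 4, s_3 = 1.5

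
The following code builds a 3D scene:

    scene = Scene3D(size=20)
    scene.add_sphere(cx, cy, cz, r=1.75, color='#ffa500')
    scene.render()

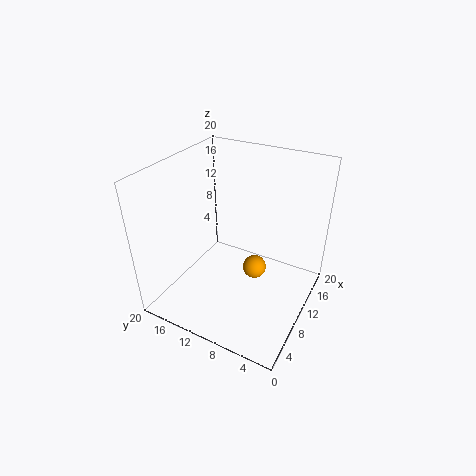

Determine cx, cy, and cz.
cx = 12.5, cy = 8.5, cz = 3.75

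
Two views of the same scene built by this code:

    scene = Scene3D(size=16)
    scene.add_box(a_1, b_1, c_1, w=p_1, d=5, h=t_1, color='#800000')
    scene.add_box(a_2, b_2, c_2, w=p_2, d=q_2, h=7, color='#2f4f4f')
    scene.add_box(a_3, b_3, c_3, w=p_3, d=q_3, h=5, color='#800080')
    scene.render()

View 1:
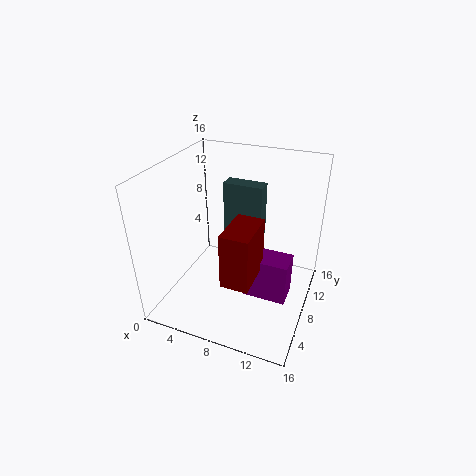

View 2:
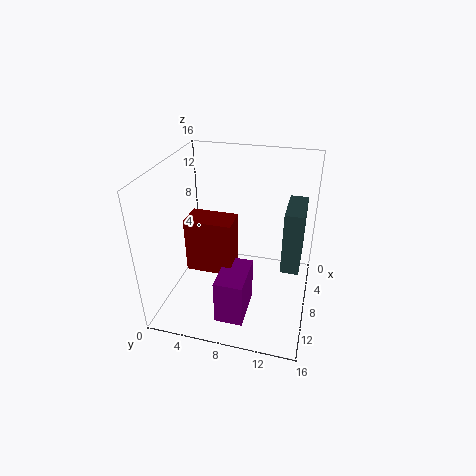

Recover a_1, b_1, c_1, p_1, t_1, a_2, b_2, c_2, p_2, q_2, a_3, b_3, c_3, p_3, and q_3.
a_1 = 8, b_1 = 3, c_1 = 5, p_1 = 3, t_1 = 6, a_2 = 4, b_2 = 13, c_2 = 5, p_2 = 5, q_2 = 2, a_3 = 9, b_3 = 7, c_3 = 1, p_3 = 5, q_3 = 3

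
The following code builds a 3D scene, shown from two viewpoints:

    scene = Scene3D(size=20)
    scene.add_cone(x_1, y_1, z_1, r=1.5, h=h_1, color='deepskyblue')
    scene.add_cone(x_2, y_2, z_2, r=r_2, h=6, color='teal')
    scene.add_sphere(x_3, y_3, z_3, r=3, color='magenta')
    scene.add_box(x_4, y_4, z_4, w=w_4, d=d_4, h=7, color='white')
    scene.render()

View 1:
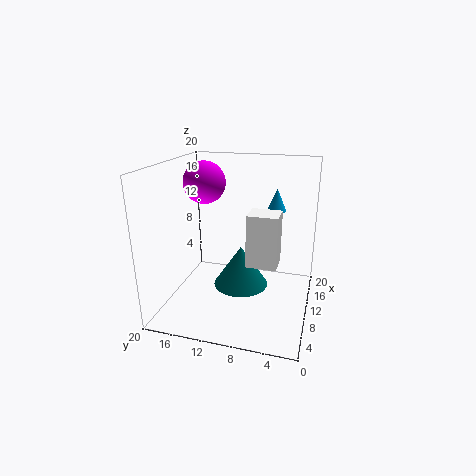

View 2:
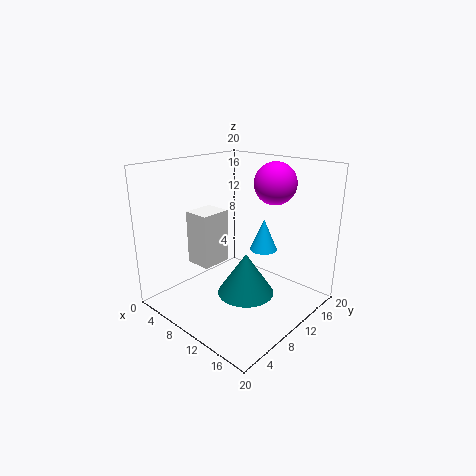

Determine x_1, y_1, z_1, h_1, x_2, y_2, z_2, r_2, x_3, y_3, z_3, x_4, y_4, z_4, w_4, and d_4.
x_1 = 17.5; y_1 = 6; z_1 = 12; h_1 = 3.5; x_2 = 11.5; y_2 = 10; z_2 = 2; r_2 = 4; x_3 = 12; y_3 = 15.5; z_3 = 17; x_4 = 6.5; y_4 = 4; z_4 = 7.5; w_4 = 3.5; d_4 = 4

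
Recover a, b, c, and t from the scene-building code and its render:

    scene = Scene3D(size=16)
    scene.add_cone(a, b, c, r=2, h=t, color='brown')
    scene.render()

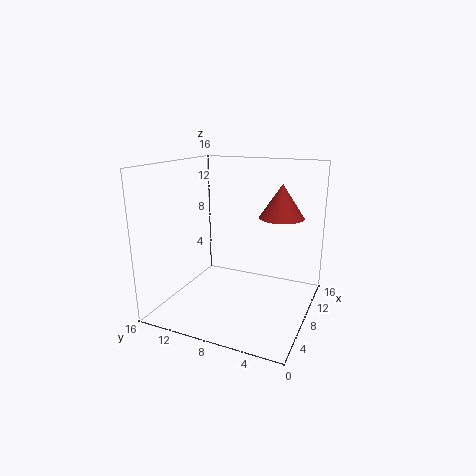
a = 4; b = 2; c = 12; t = 3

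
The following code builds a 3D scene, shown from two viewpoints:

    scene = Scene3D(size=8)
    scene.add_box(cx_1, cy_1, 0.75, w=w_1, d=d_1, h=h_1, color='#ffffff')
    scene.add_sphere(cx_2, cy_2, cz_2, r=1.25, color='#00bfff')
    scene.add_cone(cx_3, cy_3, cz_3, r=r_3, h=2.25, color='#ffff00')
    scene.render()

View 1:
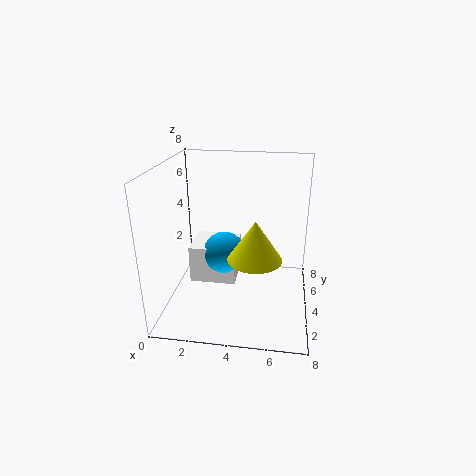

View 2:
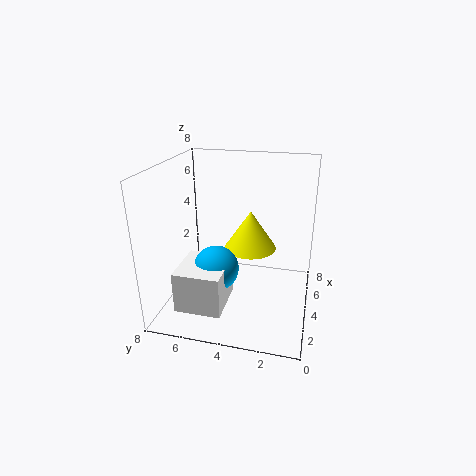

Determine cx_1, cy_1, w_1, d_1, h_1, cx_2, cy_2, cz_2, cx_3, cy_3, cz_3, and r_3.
cx_1 = 1, cy_1 = 4.25, w_1 = 2.75, d_1 = 2.5, h_1 = 2.25, cx_2 = 3, cy_2 = 5, cz_2 = 2.5, cx_3 = 5, cy_3 = 3.5, cz_3 = 3, r_3 = 1.5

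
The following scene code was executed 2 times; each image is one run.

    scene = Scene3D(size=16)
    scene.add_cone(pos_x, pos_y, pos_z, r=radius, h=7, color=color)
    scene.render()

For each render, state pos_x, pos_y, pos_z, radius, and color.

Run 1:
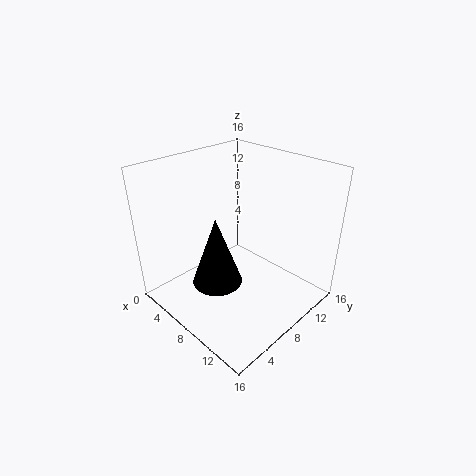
pos_x = 9.5; pos_y = 3.5; pos_z = 5.5; radius = 2.5; color = 'black'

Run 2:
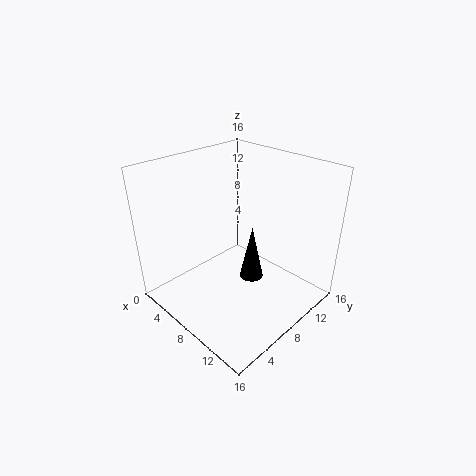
pos_x = 7; pos_y = 11.5; pos_z = 0.5; radius = 1.5; color = 'black'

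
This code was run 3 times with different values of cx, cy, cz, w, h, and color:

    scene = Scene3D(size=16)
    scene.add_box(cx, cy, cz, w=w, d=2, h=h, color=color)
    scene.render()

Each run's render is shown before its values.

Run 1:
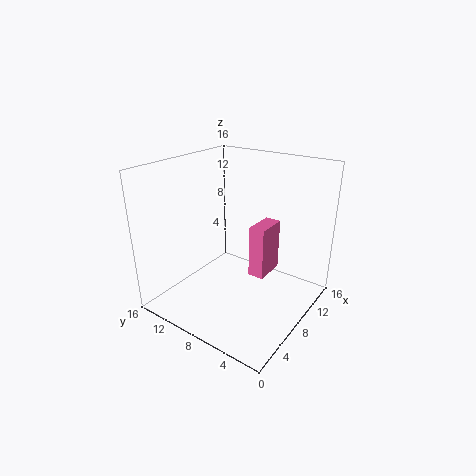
cx = 11, cy = 6.5, cz = 1.5, w = 4, h = 6.5, color = 'hotpink'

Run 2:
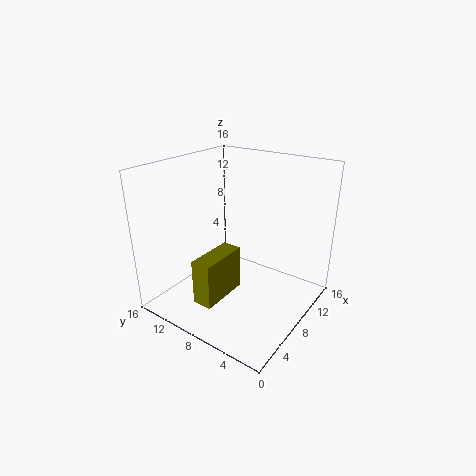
cx = 0.5, cy = 6, cz = 4, w = 5, h = 4.5, color = 'olive'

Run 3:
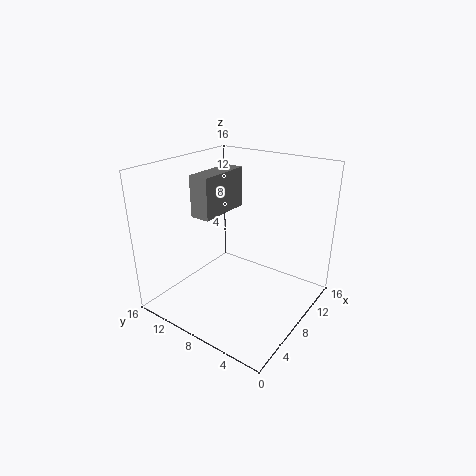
cx = 2.5, cy = 7.5, cz = 12, w = 5.5, h = 4, color = 'gray'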